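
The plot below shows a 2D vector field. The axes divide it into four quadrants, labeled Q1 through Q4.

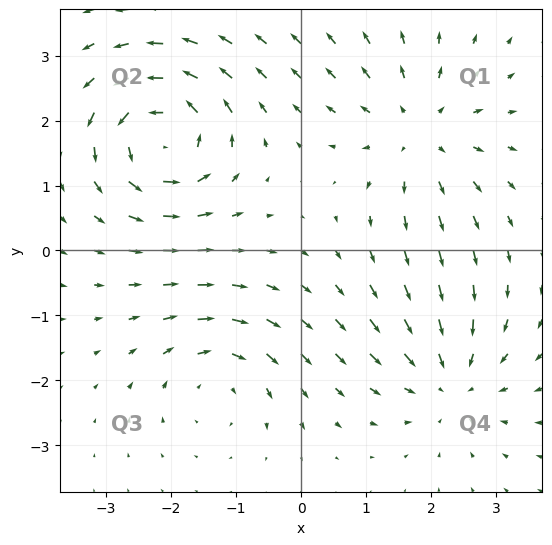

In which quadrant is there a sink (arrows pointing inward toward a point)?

Q4

The sink sits at approximately (2.3, -2.0), which lies in quadrant Q4. The divergence there is about -4, negative as expected for a sink.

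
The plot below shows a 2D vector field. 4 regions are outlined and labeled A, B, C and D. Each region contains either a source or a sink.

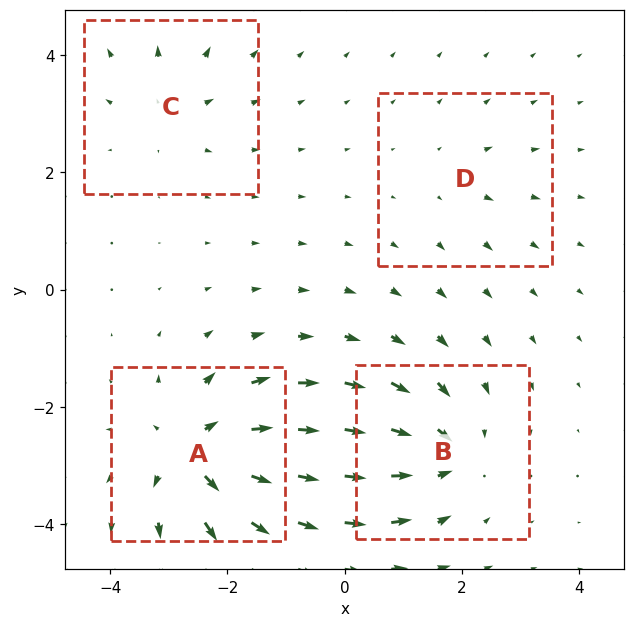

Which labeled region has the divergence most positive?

Divergence at each region's feature centre — A: about +8, B: about -6, C: about +4, D: about +2. Region A is most positive.

A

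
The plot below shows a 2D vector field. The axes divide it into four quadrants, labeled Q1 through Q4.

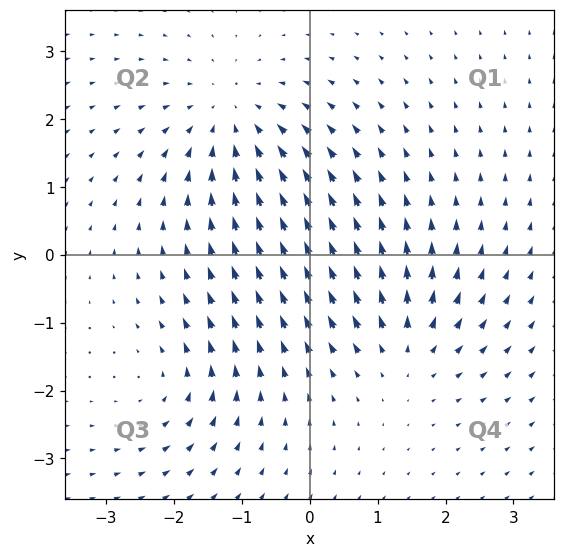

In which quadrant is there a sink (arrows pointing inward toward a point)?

Q2

The sink sits at approximately (-1.2, 2.0), which lies in quadrant Q2. The divergence there is about -4, negative as expected for a sink.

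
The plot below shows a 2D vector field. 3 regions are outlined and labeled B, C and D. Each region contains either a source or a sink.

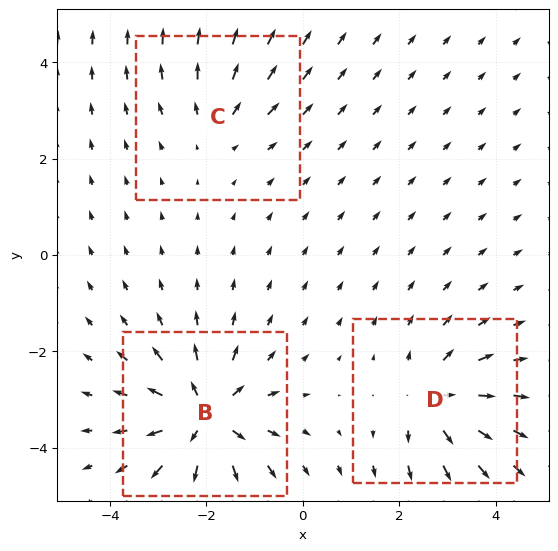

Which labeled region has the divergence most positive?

B

Divergence at each region's feature centre — B: about +6, C: about +2, D: about +4. Region B is most positive.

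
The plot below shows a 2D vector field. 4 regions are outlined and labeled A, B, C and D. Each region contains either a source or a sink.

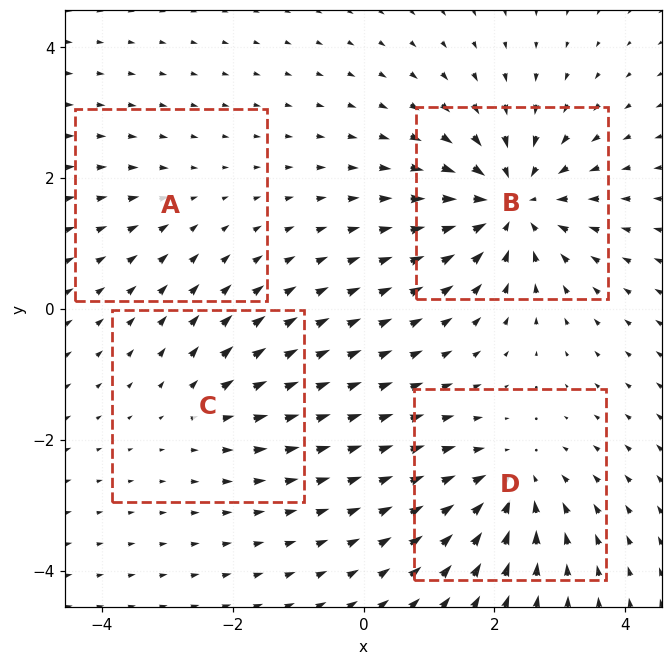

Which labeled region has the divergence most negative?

B

Divergence at each region's feature centre — A: about -2, B: about -8, C: about +3, D: about -5. Region B is most negative.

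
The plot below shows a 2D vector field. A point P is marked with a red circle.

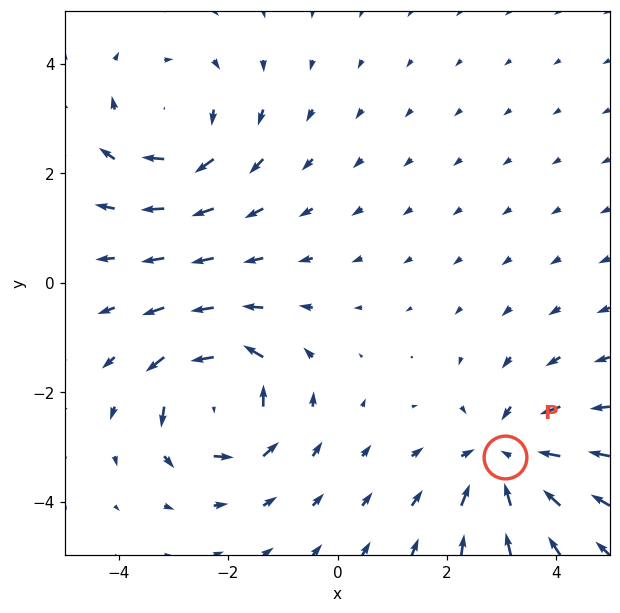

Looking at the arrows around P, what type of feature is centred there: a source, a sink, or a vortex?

sink

At P (3.1, -3.2) the arrows converge inward. Divergence about -4, curl ≈0 — negative divergence with near-zero curl is a sink.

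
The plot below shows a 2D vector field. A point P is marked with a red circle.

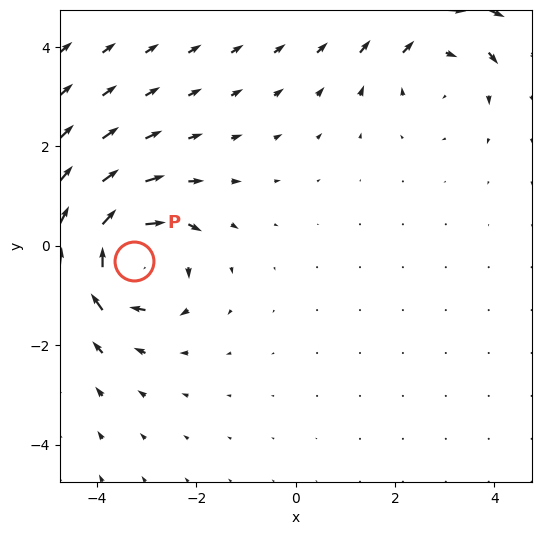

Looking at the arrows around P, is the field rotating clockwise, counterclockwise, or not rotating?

Near P at (-3.2, -0.3) the arrows circulate clockwise. The curl (z-component) there is about -5; negative curl means clockwise rotation.

clockwise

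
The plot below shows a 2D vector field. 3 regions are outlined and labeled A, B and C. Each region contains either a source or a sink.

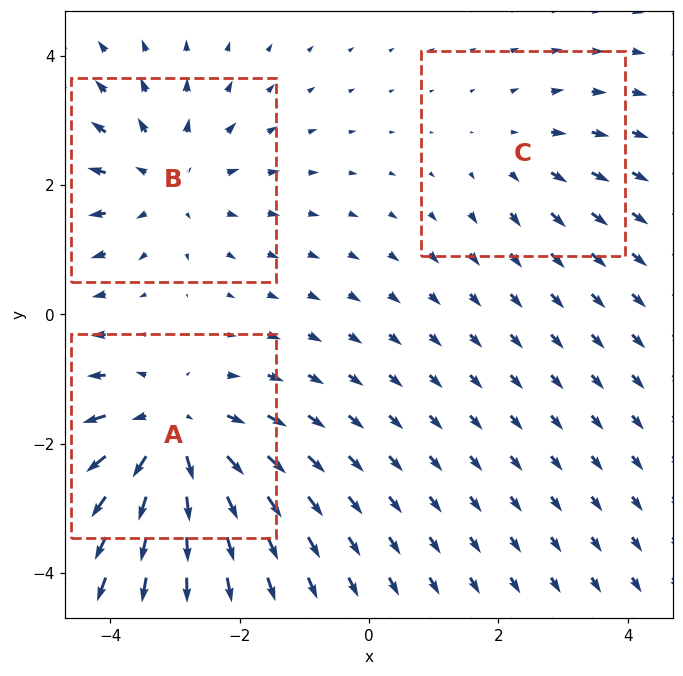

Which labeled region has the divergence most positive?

A

Divergence at each region's feature centre — A: about +4, B: about +3, C: about +2. Region A is most positive.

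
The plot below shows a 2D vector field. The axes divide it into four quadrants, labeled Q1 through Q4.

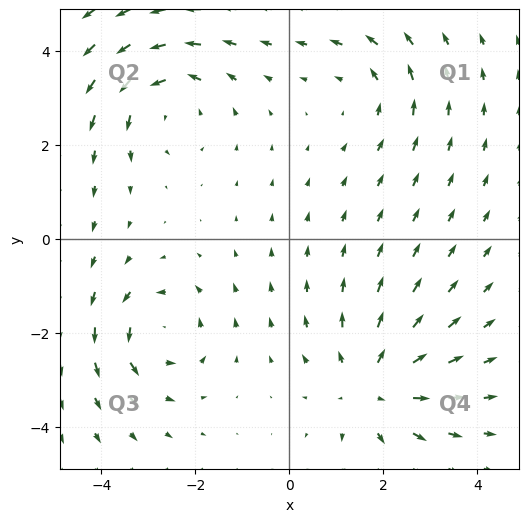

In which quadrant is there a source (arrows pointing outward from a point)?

The source sits at approximately (1.8, -3.1), which lies in quadrant Q4. The divergence there is about +4, positive as expected for a source.

Q4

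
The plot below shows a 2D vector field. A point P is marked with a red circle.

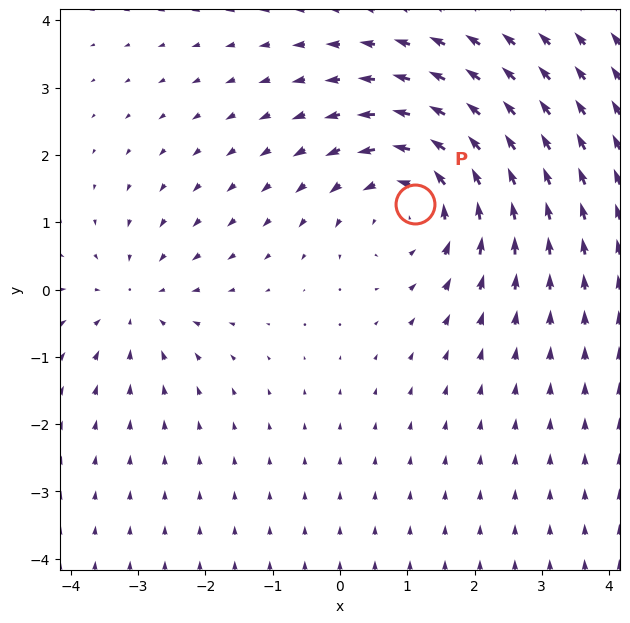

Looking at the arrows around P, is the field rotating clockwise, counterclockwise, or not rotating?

counterclockwise

Near P at (1.1, 1.3) the arrows circulate counterclockwise. The curl (z-component) there is about +4; positive curl means counterclockwise rotation.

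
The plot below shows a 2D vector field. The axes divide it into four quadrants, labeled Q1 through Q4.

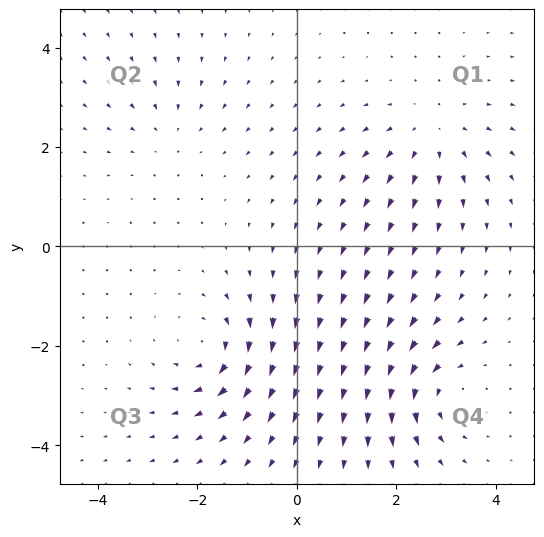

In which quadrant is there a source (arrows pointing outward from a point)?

Q1

The source sits at approximately (2.7, 2.3), which lies in quadrant Q1. The divergence there is about +4, positive as expected for a source.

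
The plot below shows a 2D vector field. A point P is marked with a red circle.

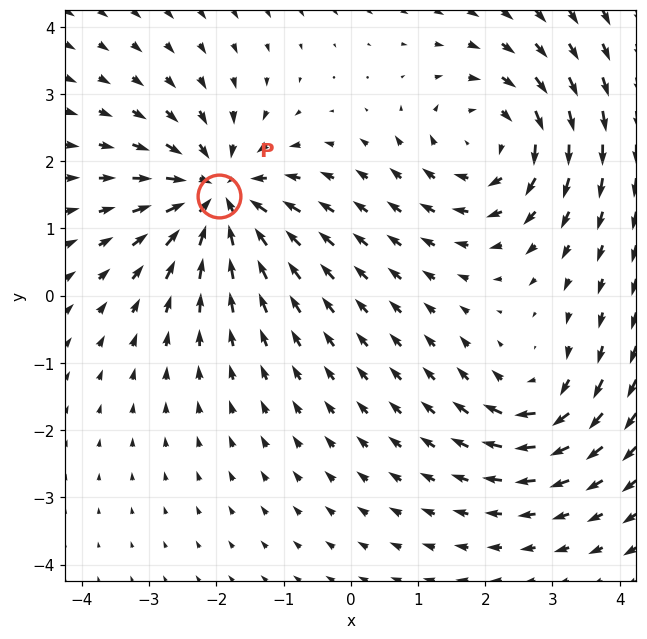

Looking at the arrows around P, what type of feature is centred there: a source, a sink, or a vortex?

sink

At P (-2.0, 1.5) the arrows converge inward. Divergence about -6, curl ≈0 — negative divergence with near-zero curl is a sink.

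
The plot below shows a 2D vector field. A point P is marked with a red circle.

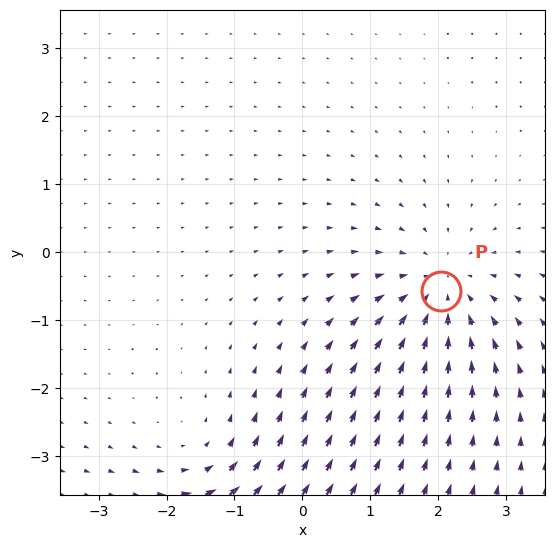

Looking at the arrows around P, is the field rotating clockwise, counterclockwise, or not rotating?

Near P at (2.0, -0.6) the arrows show no circulation. The curl there is ≈0.

not rotating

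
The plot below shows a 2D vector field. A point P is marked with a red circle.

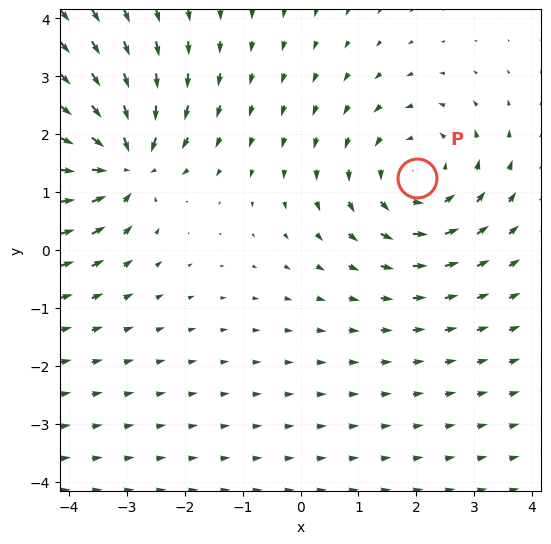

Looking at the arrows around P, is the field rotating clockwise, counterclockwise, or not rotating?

counterclockwise

Near P at (2.0, 1.2) the arrows circulate counterclockwise. The curl (z-component) there is about +2; positive curl means counterclockwise rotation.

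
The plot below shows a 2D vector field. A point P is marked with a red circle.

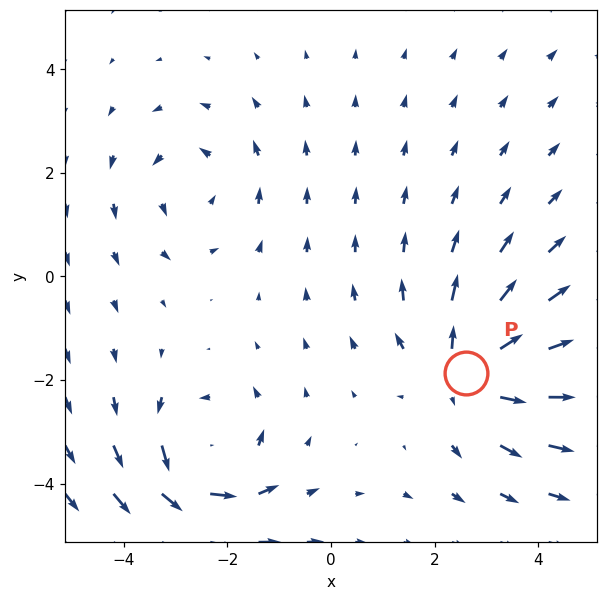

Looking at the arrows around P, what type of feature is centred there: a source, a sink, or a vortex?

At P (2.6, -1.9) the arrows spread outward. Divergence about +5, curl ≈0 — positive divergence with near-zero curl is a source.

source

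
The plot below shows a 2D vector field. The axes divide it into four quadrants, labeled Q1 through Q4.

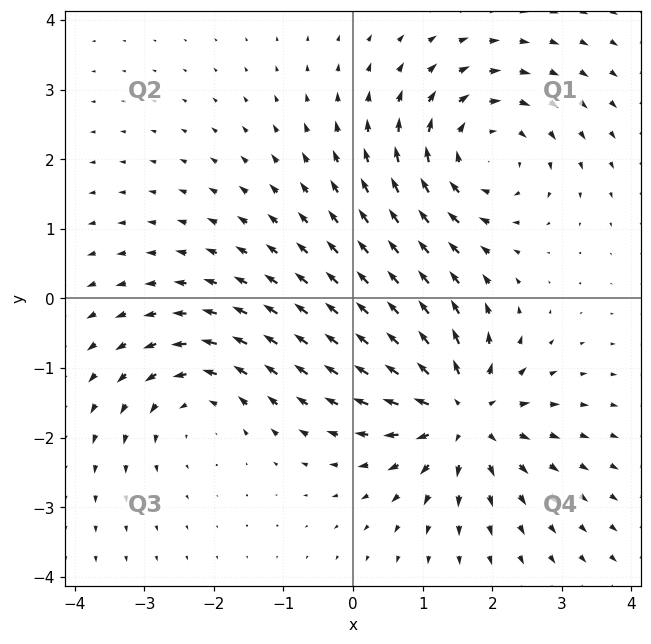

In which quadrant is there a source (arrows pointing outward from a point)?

The source sits at approximately (1.6, -1.7), which lies in quadrant Q4. The divergence there is about +6, positive as expected for a source.

Q4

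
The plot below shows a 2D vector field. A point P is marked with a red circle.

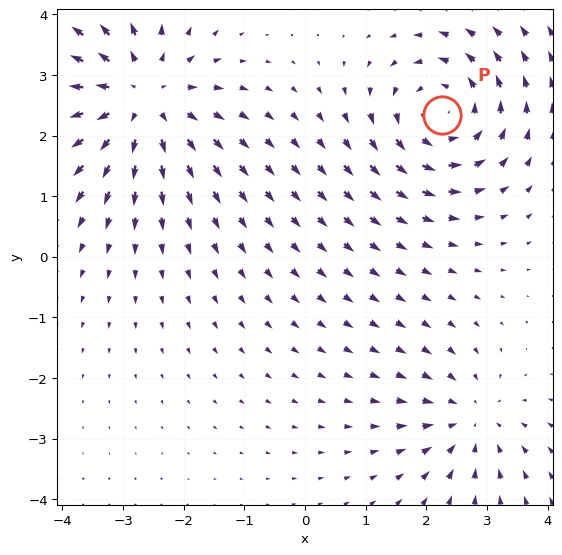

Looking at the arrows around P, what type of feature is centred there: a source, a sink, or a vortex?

vortex

At P (2.3, 2.3) the arrows circulate counterclockwise. Divergence ≈0, curl about +4 — near-zero divergence with nonzero curl is a vortex.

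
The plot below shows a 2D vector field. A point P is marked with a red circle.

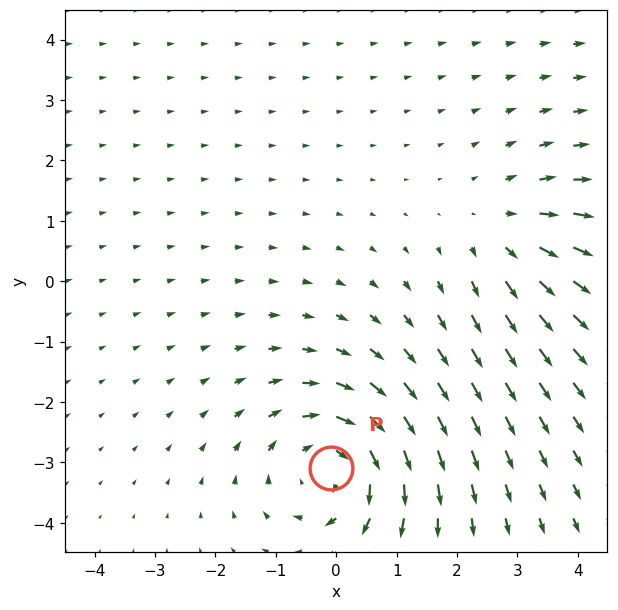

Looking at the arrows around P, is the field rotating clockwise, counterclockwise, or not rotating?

Near P at (-0.1, -3.1) the arrows circulate clockwise. The curl (z-component) there is about -4; negative curl means clockwise rotation.

clockwise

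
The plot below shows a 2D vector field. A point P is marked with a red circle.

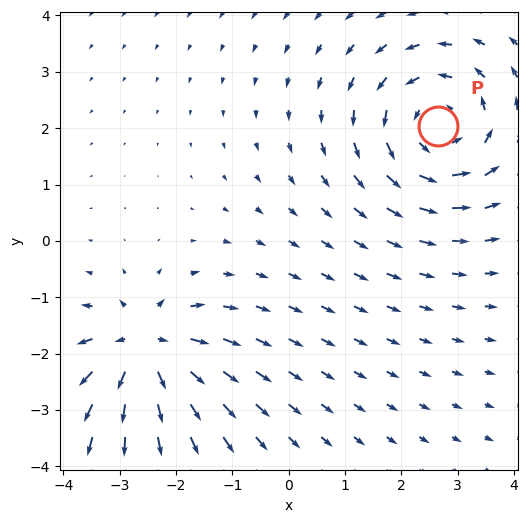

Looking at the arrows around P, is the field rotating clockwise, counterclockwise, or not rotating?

Near P at (2.7, 2.0) the arrows circulate counterclockwise. The curl (z-component) there is about +4; positive curl means counterclockwise rotation.

counterclockwise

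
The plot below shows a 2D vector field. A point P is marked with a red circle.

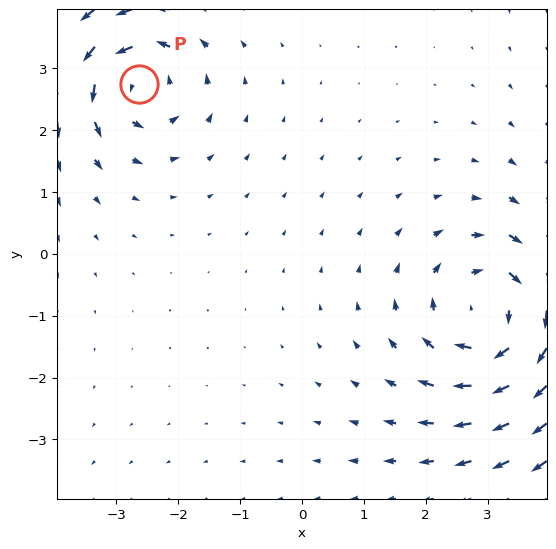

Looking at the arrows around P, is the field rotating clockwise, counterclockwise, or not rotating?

Near P at (-2.6, 2.8) the arrows circulate counterclockwise. The curl (z-component) there is about +4; positive curl means counterclockwise rotation.

counterclockwise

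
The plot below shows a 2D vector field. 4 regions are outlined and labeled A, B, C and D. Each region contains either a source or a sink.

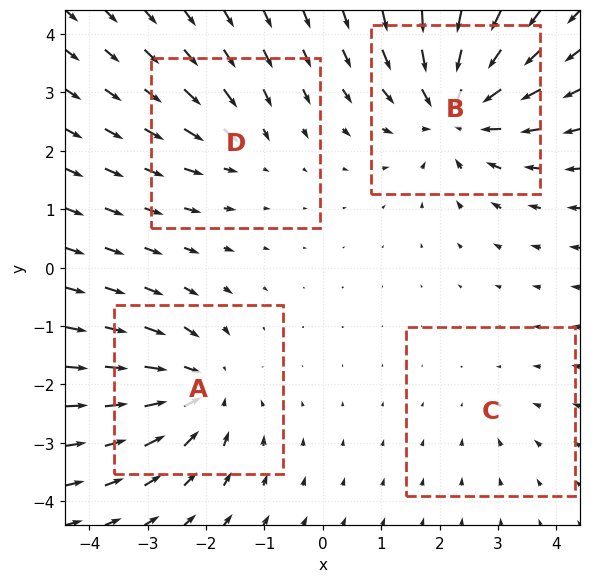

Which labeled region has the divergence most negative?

B

Divergence at each region's feature centre — A: about -5, B: about -7, C: about -2, D: about -3. Region B is most negative.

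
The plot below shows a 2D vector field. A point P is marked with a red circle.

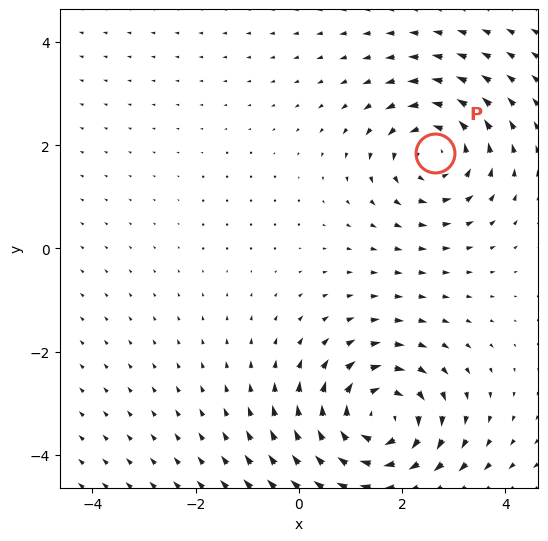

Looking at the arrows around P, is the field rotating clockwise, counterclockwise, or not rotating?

counterclockwise

Near P at (2.6, 1.8) the arrows circulate counterclockwise. The curl (z-component) there is about +4; positive curl means counterclockwise rotation.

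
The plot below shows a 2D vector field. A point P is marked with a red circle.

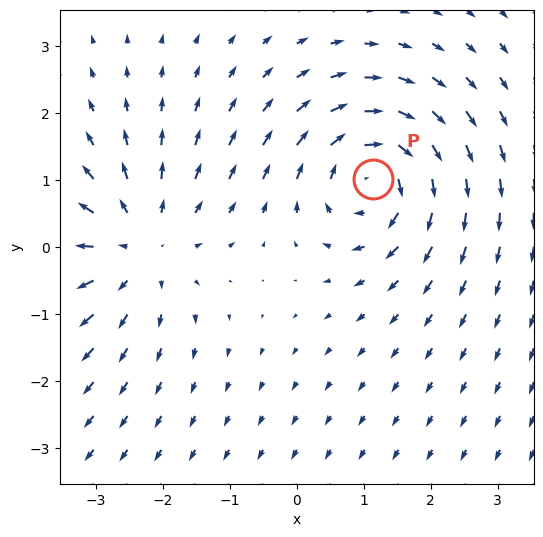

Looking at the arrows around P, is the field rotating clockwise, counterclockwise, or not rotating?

Near P at (1.1, 1.0) the arrows circulate clockwise. The curl (z-component) there is about -6; negative curl means clockwise rotation.

clockwise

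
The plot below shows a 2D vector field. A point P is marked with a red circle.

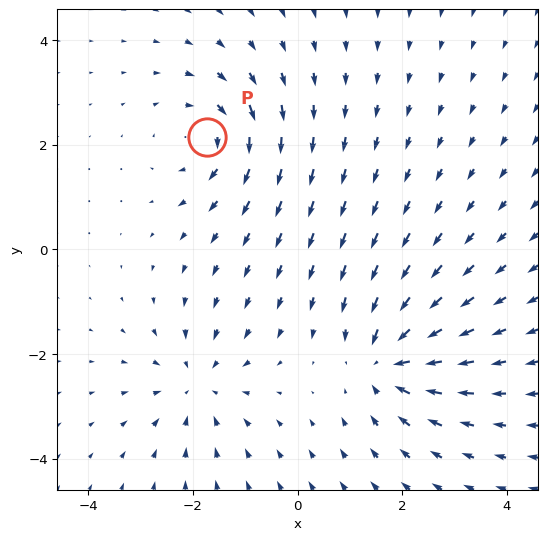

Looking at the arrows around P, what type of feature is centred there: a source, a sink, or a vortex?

At P (-1.7, 2.2) the arrows circulate clockwise. Divergence ≈0, curl about -5 — near-zero divergence with nonzero curl is a vortex.

vortex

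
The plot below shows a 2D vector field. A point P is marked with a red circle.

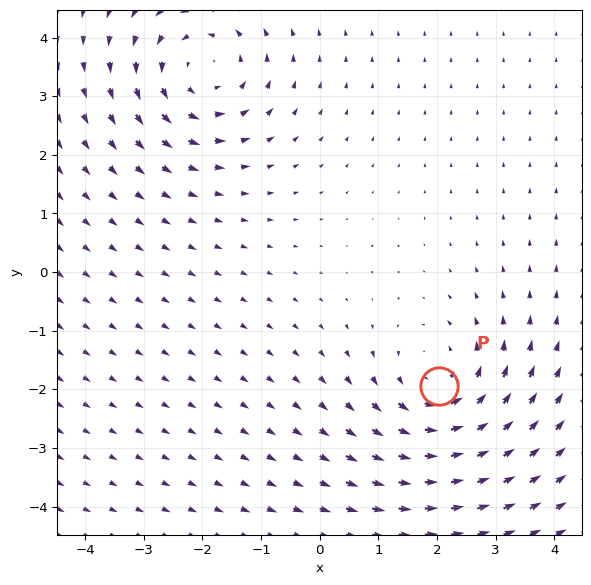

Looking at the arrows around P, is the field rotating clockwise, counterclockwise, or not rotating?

counterclockwise

Near P at (2.0, -1.9) the arrows circulate counterclockwise. The curl (z-component) there is about +4; positive curl means counterclockwise rotation.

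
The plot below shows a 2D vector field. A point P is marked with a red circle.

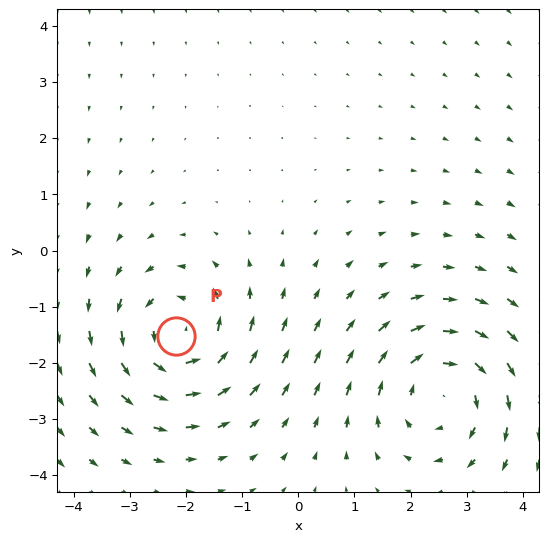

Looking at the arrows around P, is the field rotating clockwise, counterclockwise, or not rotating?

Near P at (-2.2, -1.5) the arrows circulate counterclockwise. The curl (z-component) there is about +5; positive curl means counterclockwise rotation.

counterclockwise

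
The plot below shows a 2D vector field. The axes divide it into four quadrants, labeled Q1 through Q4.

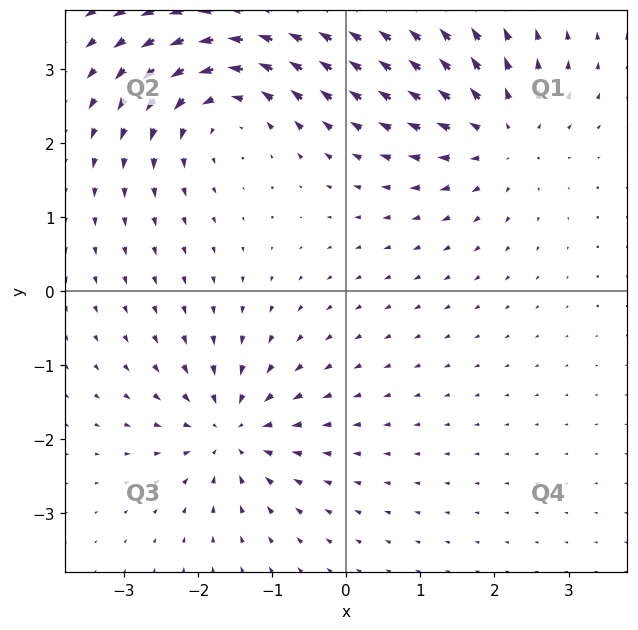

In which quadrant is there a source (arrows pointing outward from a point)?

Q1

The source sits at approximately (2.1, 2.1), which lies in quadrant Q1. The divergence there is about +5, positive as expected for a source.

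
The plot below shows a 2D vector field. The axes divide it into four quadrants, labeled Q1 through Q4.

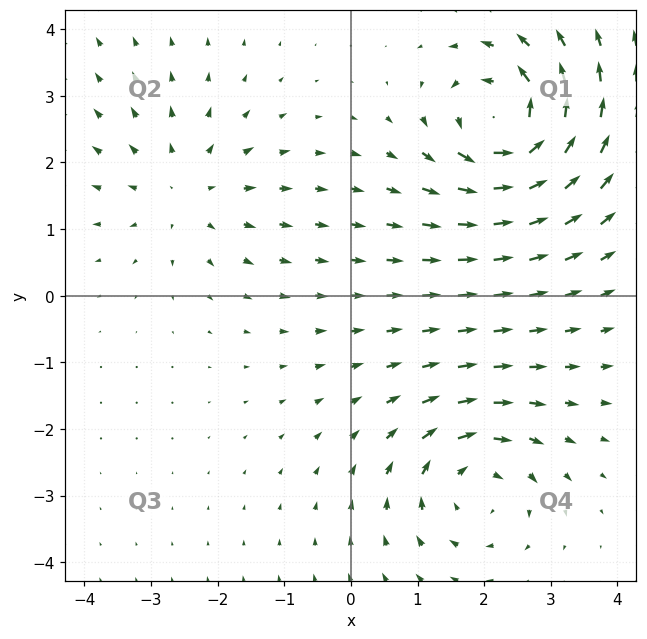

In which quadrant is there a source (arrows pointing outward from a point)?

The source sits at approximately (-2.5, 1.6), which lies in quadrant Q2. The divergence there is about +3, positive as expected for a source.

Q2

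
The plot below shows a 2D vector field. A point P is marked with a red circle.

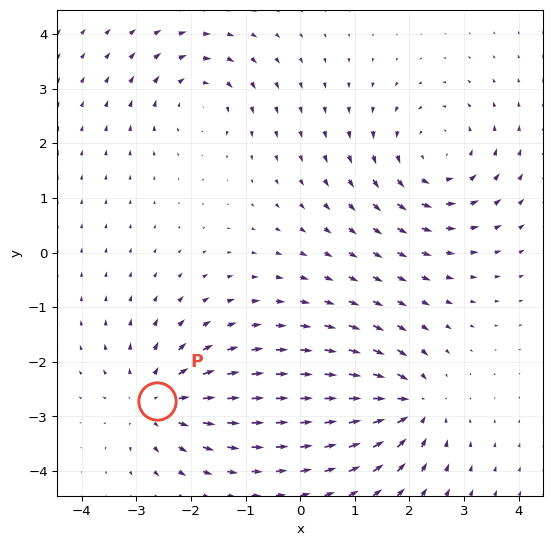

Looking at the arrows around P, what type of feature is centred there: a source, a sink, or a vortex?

source

At P (-2.6, -2.7) the arrows spread outward. Divergence about +4, curl ≈0 — positive divergence with near-zero curl is a source.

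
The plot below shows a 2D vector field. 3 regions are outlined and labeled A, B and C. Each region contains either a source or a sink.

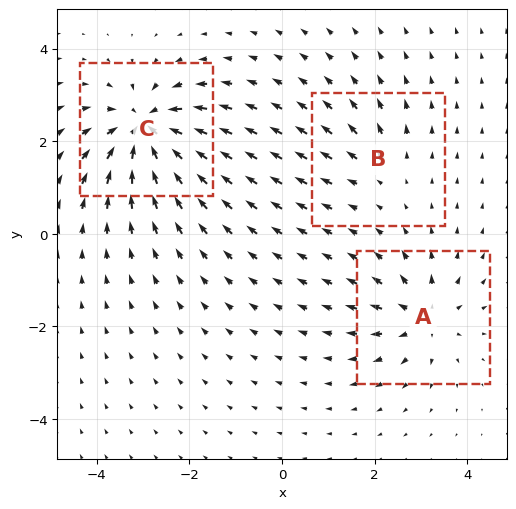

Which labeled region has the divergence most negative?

C

Divergence at each region's feature centre — A: about +4, B: about +2, C: about -6. Region C is most negative.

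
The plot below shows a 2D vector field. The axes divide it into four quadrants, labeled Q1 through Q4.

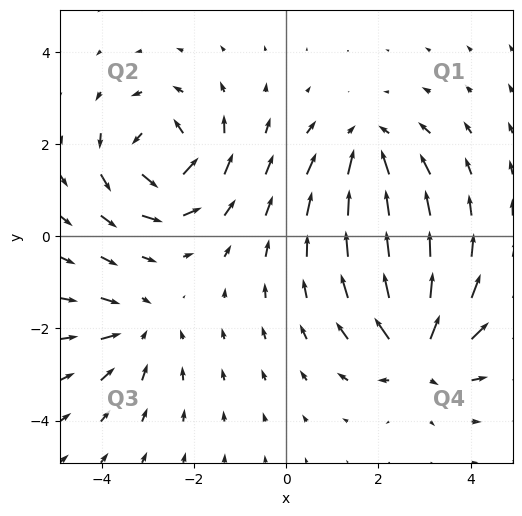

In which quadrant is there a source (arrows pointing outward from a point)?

The source sits at approximately (2.9, -2.5), which lies in quadrant Q4. The divergence there is about +6, positive as expected for a source.

Q4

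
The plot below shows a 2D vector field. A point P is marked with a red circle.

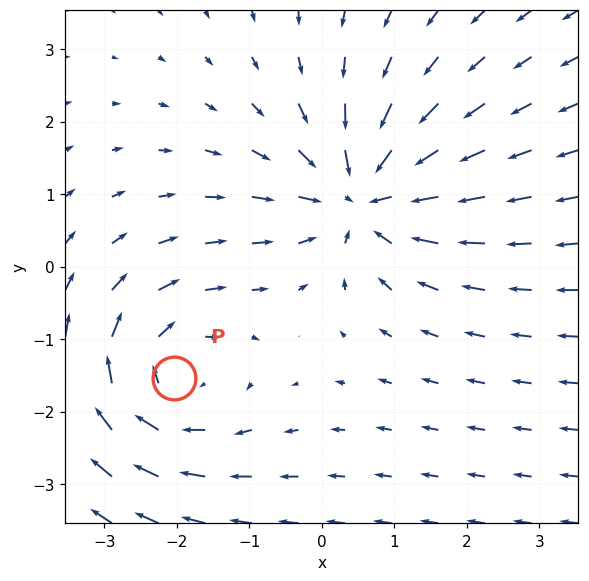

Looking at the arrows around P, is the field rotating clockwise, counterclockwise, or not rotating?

Near P at (-2.0, -1.5) the arrows circulate clockwise. The curl (z-component) there is about -4; negative curl means clockwise rotation.

clockwise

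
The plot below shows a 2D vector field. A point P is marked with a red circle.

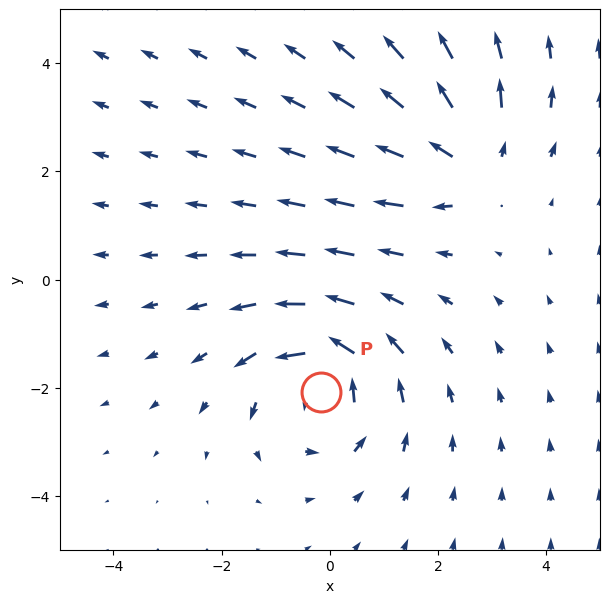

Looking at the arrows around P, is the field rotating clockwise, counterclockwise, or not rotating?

Near P at (-0.2, -2.1) the arrows circulate counterclockwise. The curl (z-component) there is about +5; positive curl means counterclockwise rotation.

counterclockwise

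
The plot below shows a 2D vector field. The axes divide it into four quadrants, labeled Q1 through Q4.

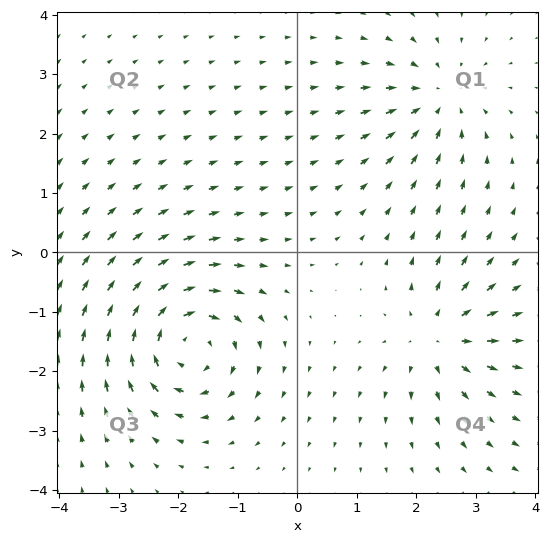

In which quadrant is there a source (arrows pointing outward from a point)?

Q4

The source sits at approximately (2.4, -1.4), which lies in quadrant Q4. The divergence there is about +4, positive as expected for a source.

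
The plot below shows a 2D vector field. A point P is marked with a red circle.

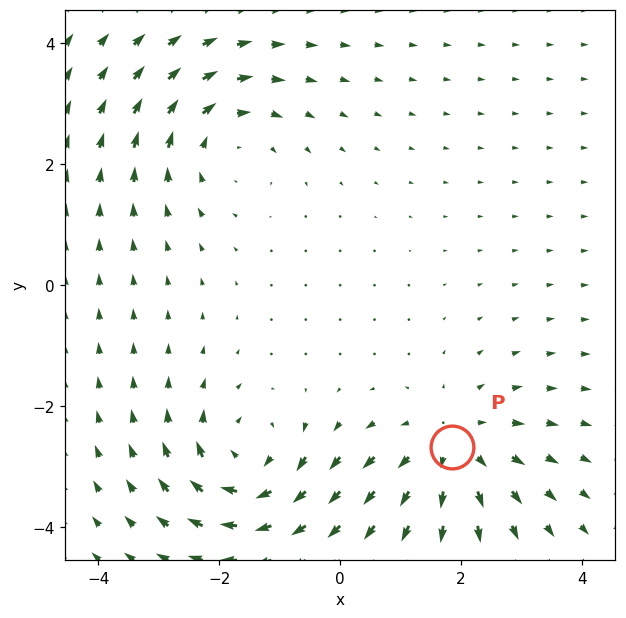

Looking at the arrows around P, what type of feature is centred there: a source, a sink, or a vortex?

source

At P (1.8, -2.7) the arrows spread outward. Divergence about +3, curl ≈0 — positive divergence with near-zero curl is a source.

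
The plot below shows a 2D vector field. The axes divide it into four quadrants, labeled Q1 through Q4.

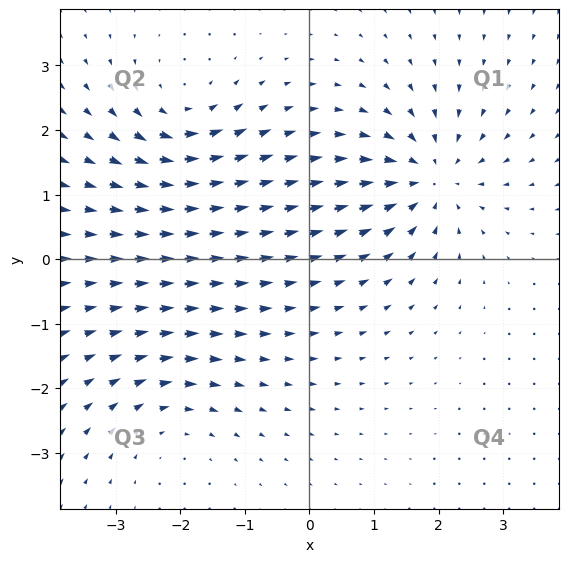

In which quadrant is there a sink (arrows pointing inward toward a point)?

Q1

The sink sits at approximately (1.9, 1.2), which lies in quadrant Q1. The divergence there is about -5, negative as expected for a sink.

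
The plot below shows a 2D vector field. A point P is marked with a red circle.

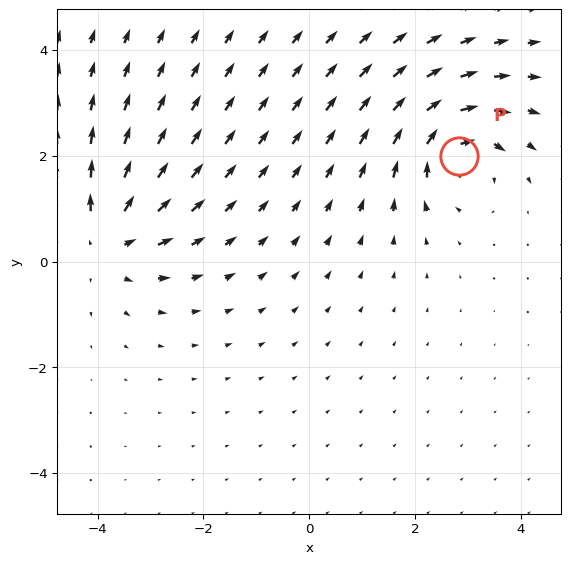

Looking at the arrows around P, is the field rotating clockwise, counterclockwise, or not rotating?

clockwise

Near P at (2.8, 2.0) the arrows circulate clockwise. The curl (z-component) there is about -5; negative curl means clockwise rotation.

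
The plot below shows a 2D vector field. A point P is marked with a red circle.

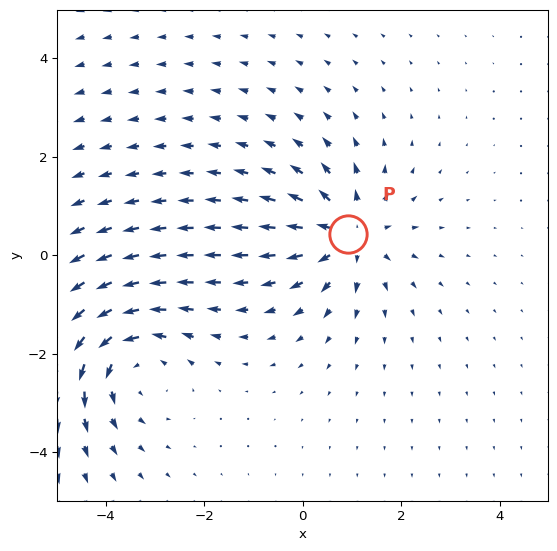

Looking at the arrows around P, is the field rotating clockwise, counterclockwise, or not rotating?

Near P at (0.9, 0.4) the arrows show no circulation. The curl there is ≈0.

not rotating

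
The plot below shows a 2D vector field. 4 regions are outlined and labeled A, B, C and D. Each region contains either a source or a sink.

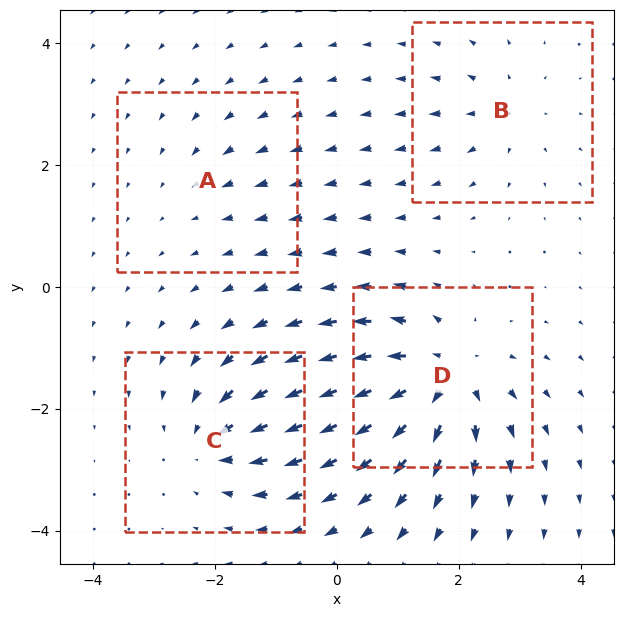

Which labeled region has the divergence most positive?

D

Divergence at each region's feature centre — A: about -2, B: about +4, C: about -5, D: about +7. Region D is most positive.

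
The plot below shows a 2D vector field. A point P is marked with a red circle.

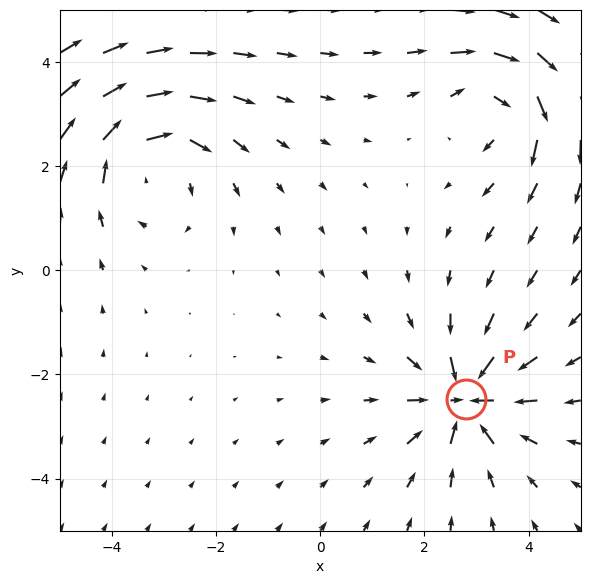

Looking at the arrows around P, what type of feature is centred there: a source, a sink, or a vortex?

At P (2.8, -2.5) the arrows converge inward. Divergence about -5, curl ≈0 — negative divergence with near-zero curl is a sink.

sink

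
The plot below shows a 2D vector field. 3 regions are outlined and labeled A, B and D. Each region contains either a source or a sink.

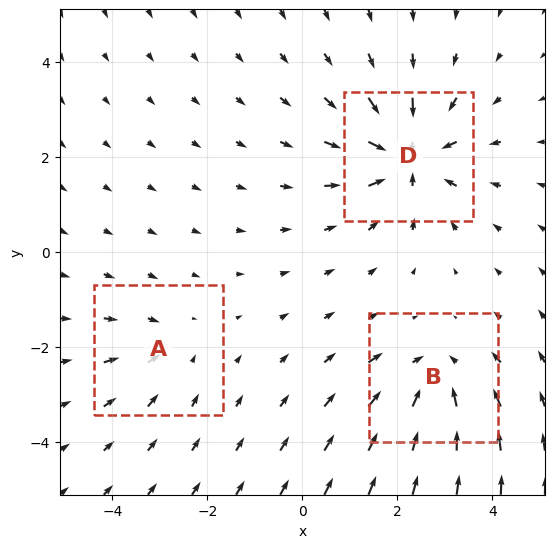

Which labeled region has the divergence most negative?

Divergence at each region's feature centre — A: about -2, B: about -4, D: about -5. Region D is most negative.

D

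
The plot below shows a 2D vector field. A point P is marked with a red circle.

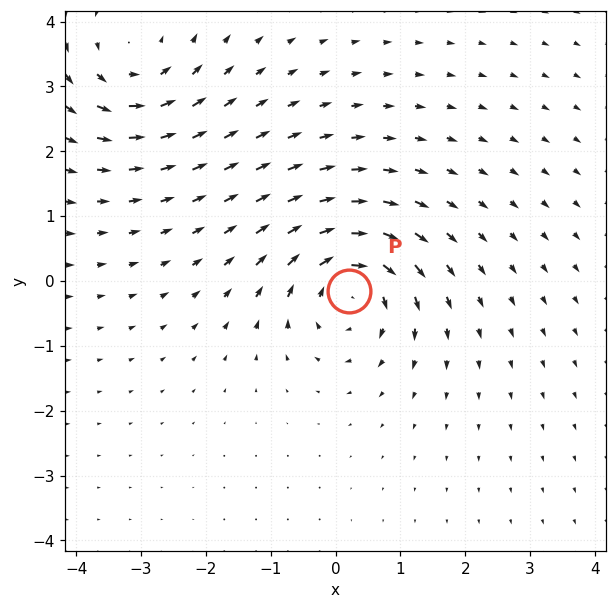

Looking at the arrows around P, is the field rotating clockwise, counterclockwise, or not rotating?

clockwise

Near P at (0.2, -0.2) the arrows circulate clockwise. The curl (z-component) there is about -6; negative curl means clockwise rotation.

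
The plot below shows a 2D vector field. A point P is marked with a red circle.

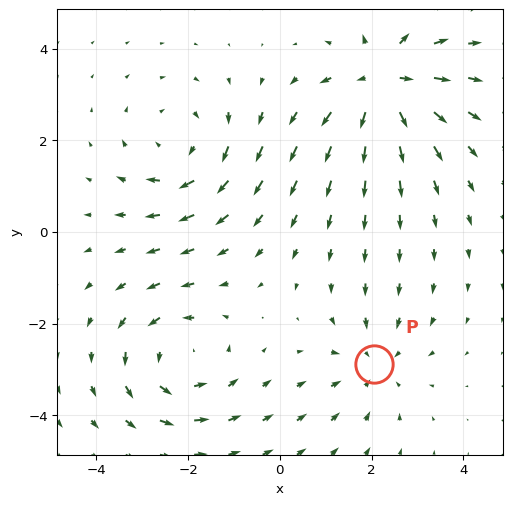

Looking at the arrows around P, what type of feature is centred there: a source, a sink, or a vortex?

At P (2.1, -2.9) the arrows converge inward. Divergence about -3, curl ≈0 — negative divergence with near-zero curl is a sink.

sink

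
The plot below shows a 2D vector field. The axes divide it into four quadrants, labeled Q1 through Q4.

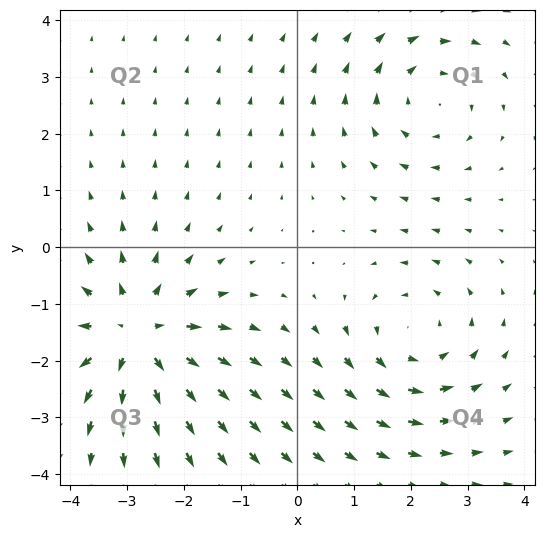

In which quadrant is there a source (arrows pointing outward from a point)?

Q3

The source sits at approximately (-2.8, -1.6), which lies in quadrant Q3. The divergence there is about +4, positive as expected for a source.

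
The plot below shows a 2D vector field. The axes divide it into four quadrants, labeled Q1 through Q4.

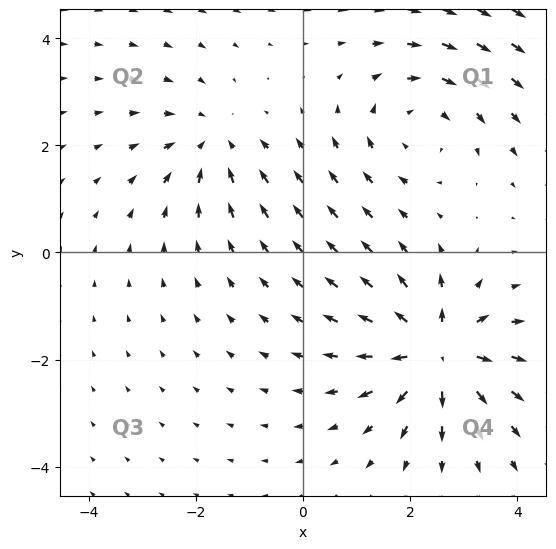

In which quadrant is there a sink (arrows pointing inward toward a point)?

The sink sits at approximately (-1.7, 2.0), which lies in quadrant Q2. The divergence there is about -3, negative as expected for a sink.

Q2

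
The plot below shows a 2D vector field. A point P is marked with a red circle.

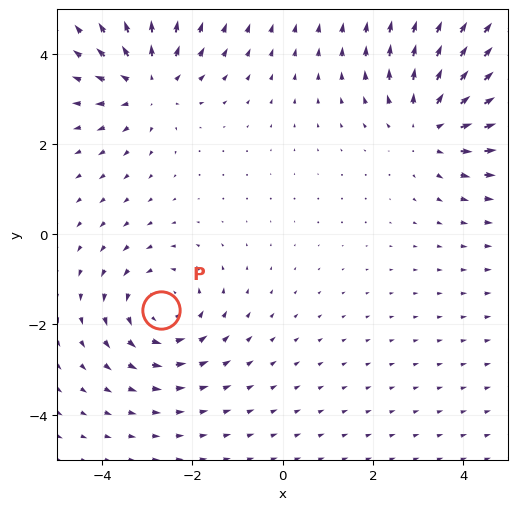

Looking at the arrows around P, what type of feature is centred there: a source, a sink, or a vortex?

vortex

At P (-2.7, -1.7) the arrows circulate counterclockwise. Divergence ≈0, curl about +3 — near-zero divergence with nonzero curl is a vortex.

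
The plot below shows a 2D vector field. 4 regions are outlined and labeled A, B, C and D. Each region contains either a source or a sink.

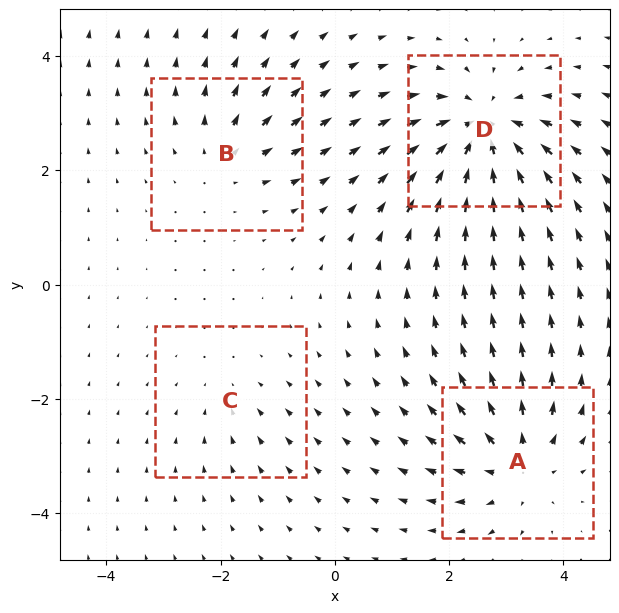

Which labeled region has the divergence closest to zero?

Divergence at each region's feature centre — A: about +5, B: about +3, C: about -2, D: about -7. Region C is closest to zero.

C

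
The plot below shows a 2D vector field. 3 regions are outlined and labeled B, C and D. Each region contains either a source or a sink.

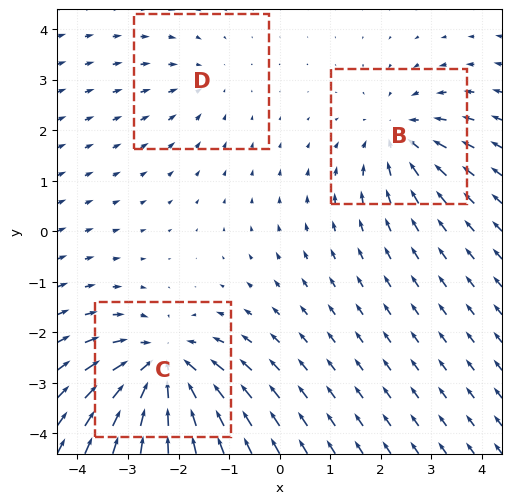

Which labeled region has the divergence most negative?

Divergence at each region's feature centre — B: about -3, C: about -5, D: about -2. Region C is most negative.

C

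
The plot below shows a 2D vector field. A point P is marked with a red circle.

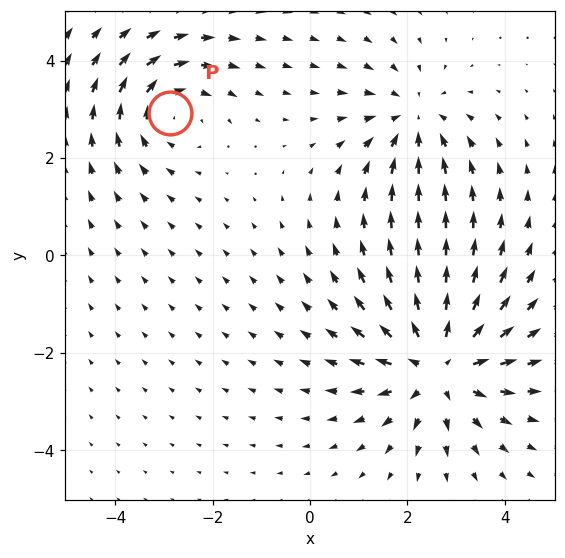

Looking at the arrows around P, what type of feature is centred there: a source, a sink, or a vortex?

At P (-2.9, 2.9) the arrows circulate clockwise. Divergence ≈0, curl about -3 — near-zero divergence with nonzero curl is a vortex.

vortex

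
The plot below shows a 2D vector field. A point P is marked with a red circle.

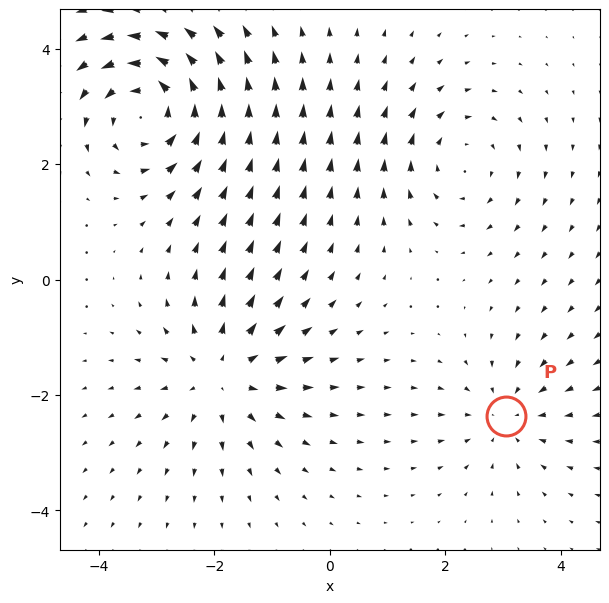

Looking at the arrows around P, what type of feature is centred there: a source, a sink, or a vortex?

sink

At P (3.1, -2.4) the arrows converge inward. Divergence about -3, curl ≈0 — negative divergence with near-zero curl is a sink.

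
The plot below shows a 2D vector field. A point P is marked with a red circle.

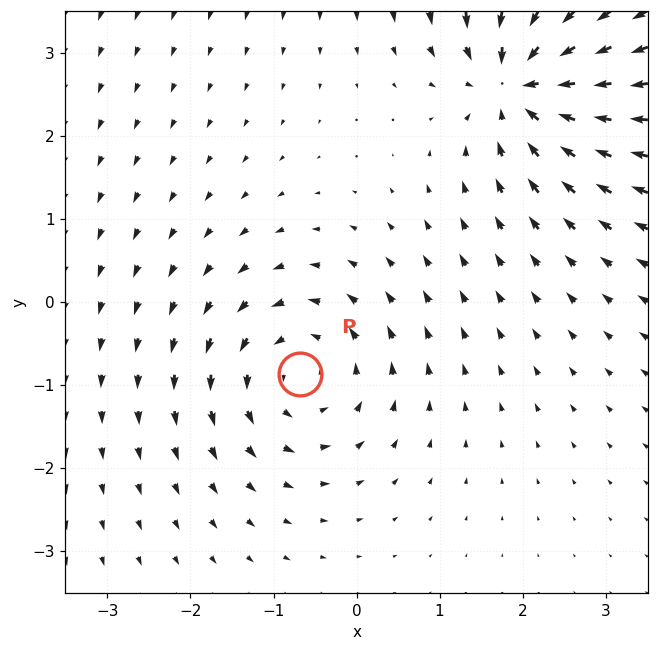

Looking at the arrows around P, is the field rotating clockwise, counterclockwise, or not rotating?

Near P at (-0.7, -0.9) the arrows circulate counterclockwise. The curl (z-component) there is about +4; positive curl means counterclockwise rotation.

counterclockwise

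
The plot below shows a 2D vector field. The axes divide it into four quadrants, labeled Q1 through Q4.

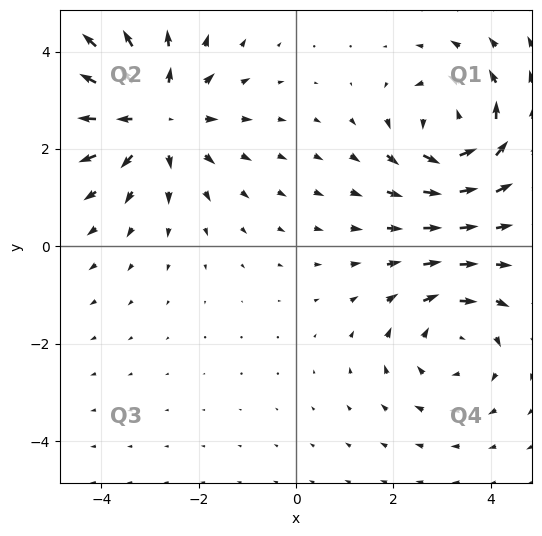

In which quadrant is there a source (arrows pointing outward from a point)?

Q2

The source sits at approximately (-2.9, 2.7), which lies in quadrant Q2. The divergence there is about +3, positive as expected for a source.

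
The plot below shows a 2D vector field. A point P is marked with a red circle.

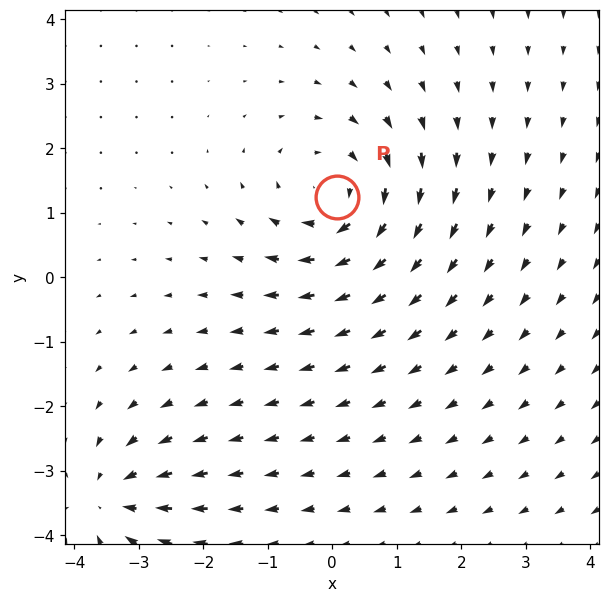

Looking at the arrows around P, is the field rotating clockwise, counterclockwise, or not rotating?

clockwise

Near P at (0.1, 1.2) the arrows circulate clockwise. The curl (z-component) there is about -4; negative curl means clockwise rotation.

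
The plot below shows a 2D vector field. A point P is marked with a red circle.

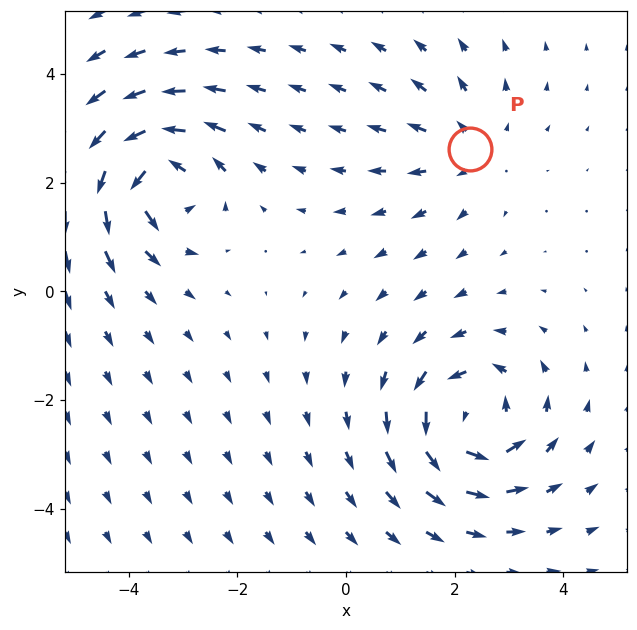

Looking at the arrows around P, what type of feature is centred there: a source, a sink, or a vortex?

source

At P (2.3, 2.6) the arrows spread outward. Divergence about +3, curl ≈0 — positive divergence with near-zero curl is a source.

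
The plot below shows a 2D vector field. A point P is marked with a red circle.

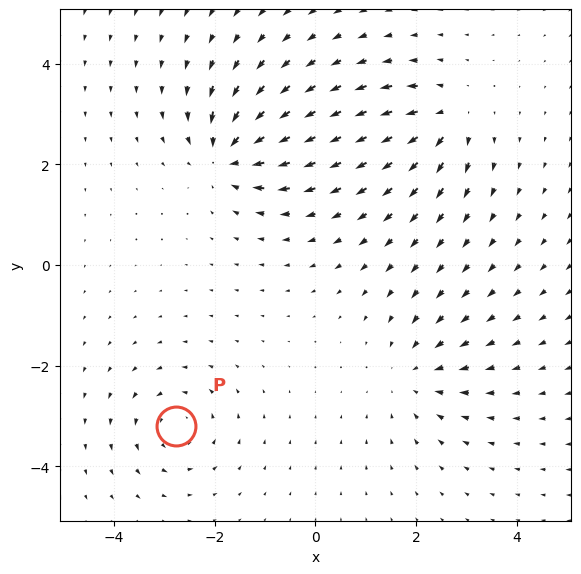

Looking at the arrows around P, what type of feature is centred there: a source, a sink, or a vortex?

At P (-2.8, -3.2) the arrows circulate counterclockwise. Divergence ≈0, curl about +4 — near-zero divergence with nonzero curl is a vortex.

vortex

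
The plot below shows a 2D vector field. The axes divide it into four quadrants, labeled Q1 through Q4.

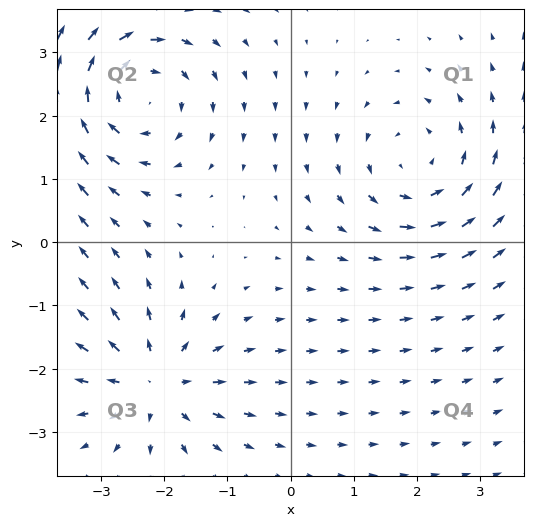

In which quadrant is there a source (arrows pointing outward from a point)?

The source sits at approximately (-2.1, -2.2), which lies in quadrant Q3. The divergence there is about +5, positive as expected for a source.

Q3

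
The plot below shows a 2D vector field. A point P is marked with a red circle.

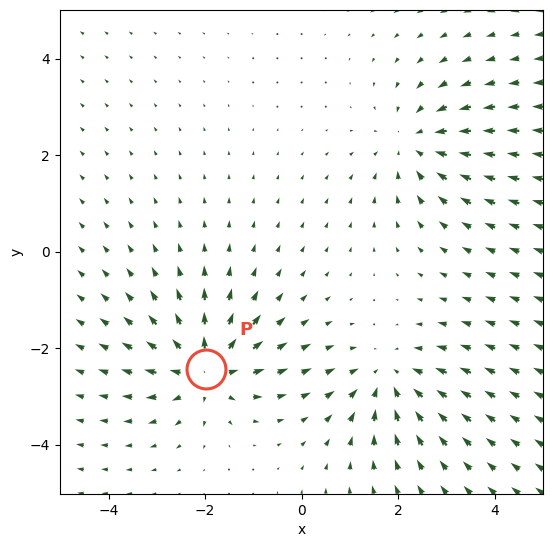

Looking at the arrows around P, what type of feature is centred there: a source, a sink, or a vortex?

At P (-2.0, -2.4) the arrows spread outward. Divergence about +5, curl ≈0 — positive divergence with near-zero curl is a source.

source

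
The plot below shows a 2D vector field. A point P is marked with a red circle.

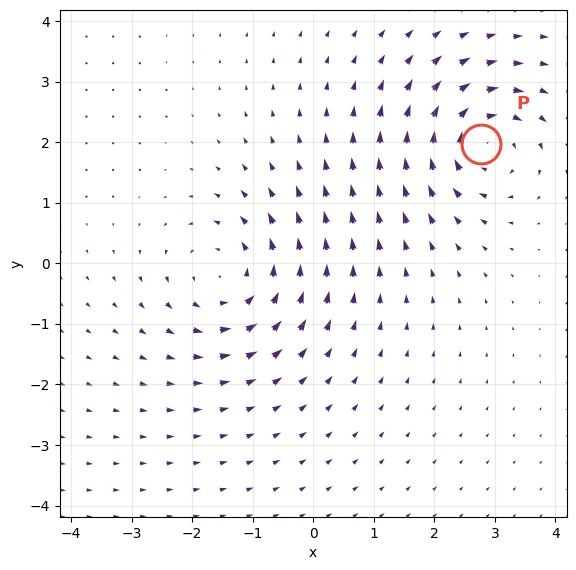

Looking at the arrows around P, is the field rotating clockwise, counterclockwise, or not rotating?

Near P at (2.8, 2.0) the arrows circulate clockwise. The curl (z-component) there is about -5; negative curl means clockwise rotation.

clockwise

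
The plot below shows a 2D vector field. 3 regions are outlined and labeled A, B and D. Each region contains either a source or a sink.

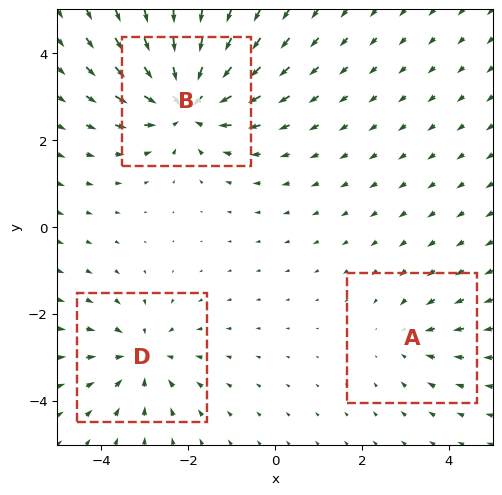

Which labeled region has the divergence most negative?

B

Divergence at each region's feature centre — A: about -2, B: about -5, D: about -3. Region B is most negative.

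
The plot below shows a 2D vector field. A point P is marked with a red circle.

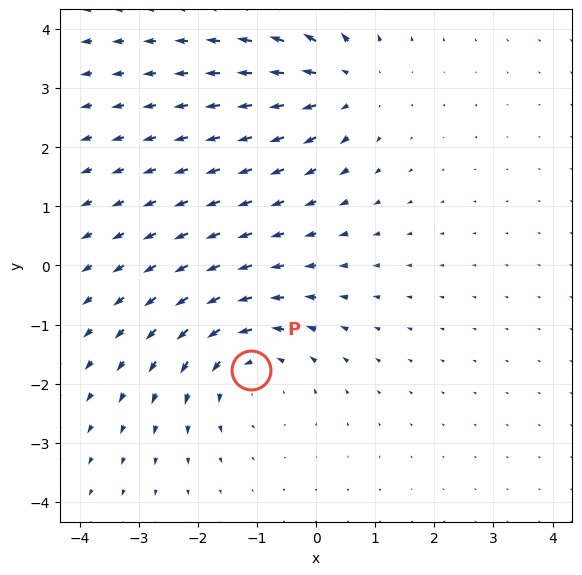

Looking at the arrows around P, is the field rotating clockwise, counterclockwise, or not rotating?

Near P at (-1.1, -1.8) the arrows circulate counterclockwise. The curl (z-component) there is about +4; positive curl means counterclockwise rotation.

counterclockwise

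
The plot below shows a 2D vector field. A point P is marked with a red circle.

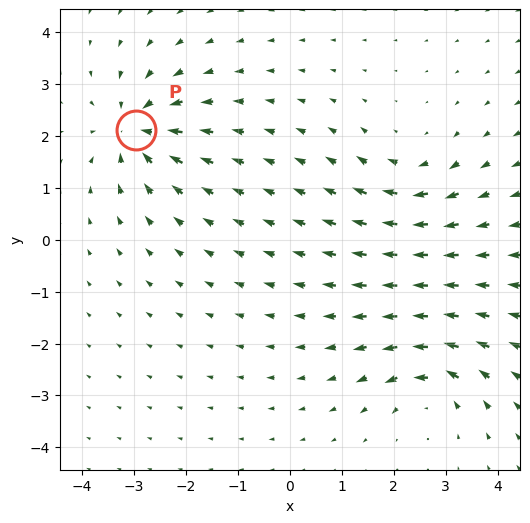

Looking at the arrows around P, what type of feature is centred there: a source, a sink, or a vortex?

sink

At P (-3.0, 2.1) the arrows converge inward. Divergence about -5, curl ≈0 — negative divergence with near-zero curl is a sink.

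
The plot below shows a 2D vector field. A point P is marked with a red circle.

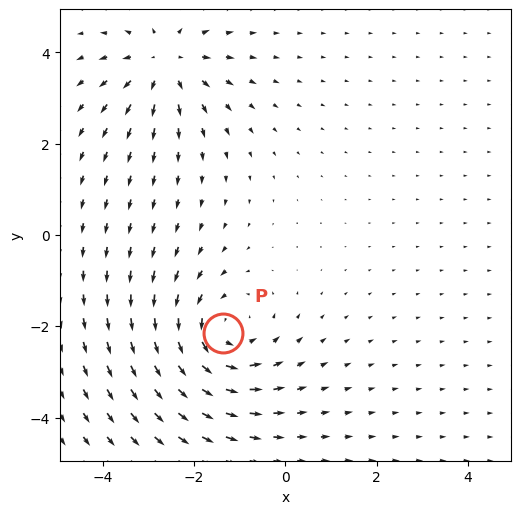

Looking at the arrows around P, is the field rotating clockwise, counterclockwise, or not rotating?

Near P at (-1.4, -2.1) the arrows circulate counterclockwise. The curl (z-component) there is about +3; positive curl means counterclockwise rotation.

counterclockwise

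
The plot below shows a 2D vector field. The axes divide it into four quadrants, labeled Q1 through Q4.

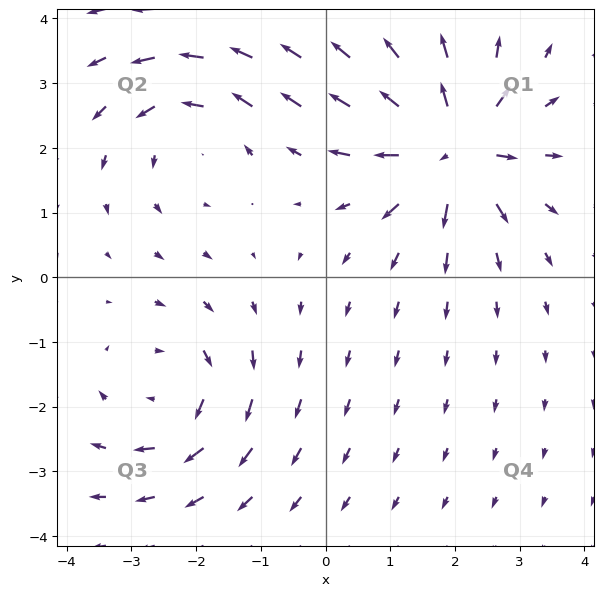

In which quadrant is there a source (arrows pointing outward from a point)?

The source sits at approximately (2.0, 2.0), which lies in quadrant Q1. The divergence there is about +6, positive as expected for a source.

Q1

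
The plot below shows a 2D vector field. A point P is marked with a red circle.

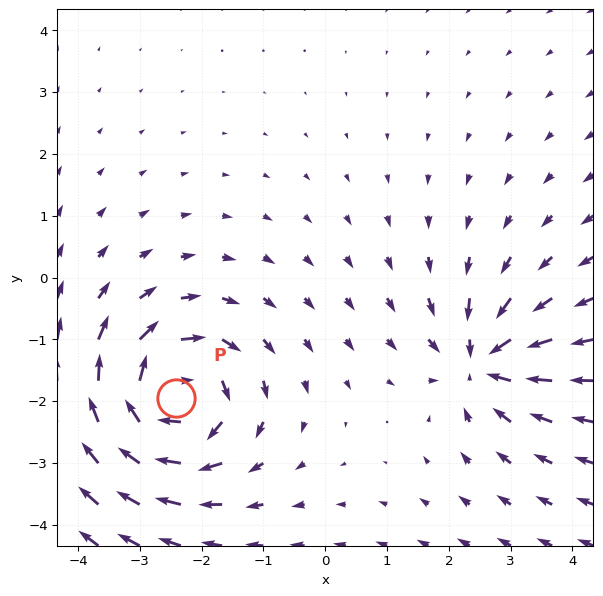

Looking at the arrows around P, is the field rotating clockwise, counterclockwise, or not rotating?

clockwise

Near P at (-2.4, -2.0) the arrows circulate clockwise. The curl (z-component) there is about -6; negative curl means clockwise rotation.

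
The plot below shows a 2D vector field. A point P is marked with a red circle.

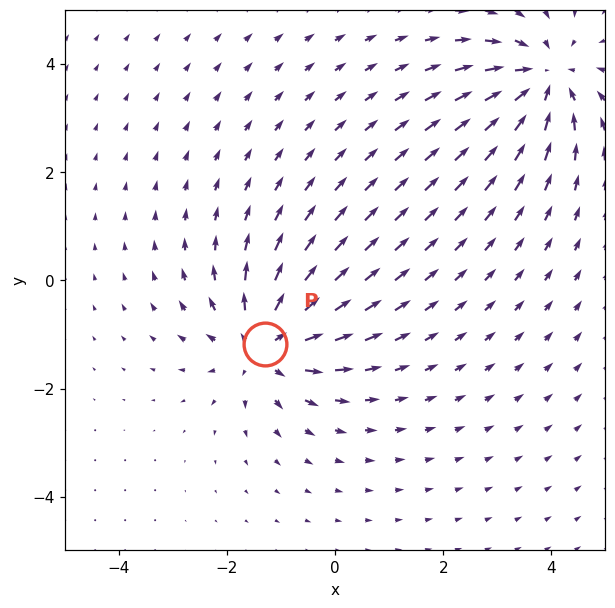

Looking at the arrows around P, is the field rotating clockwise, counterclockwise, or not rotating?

Near P at (-1.3, -1.2) the arrows show no circulation. The curl there is ≈0.

not rotating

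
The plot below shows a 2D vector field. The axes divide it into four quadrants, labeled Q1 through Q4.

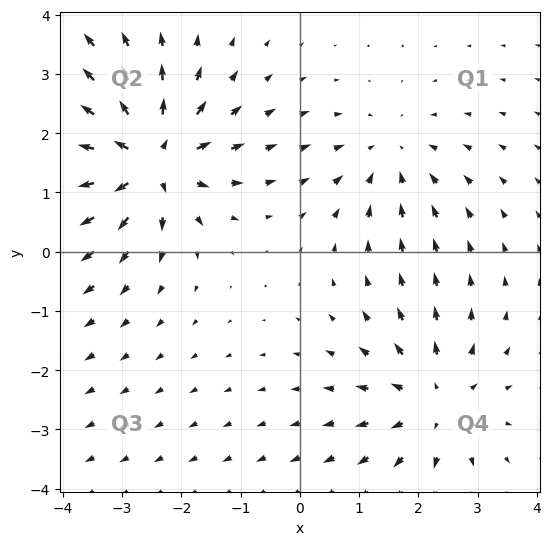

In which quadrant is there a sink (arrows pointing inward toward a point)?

Q1

The sink sits at approximately (1.5, 1.6), which lies in quadrant Q1. The divergence there is about -3, negative as expected for a sink.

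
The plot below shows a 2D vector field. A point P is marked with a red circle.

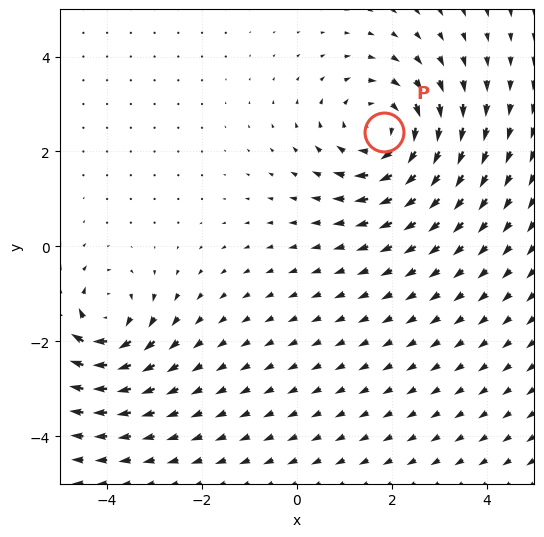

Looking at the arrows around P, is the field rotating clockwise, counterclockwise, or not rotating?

Near P at (1.8, 2.4) the arrows circulate clockwise. The curl (z-component) there is about -4; negative curl means clockwise rotation.

clockwise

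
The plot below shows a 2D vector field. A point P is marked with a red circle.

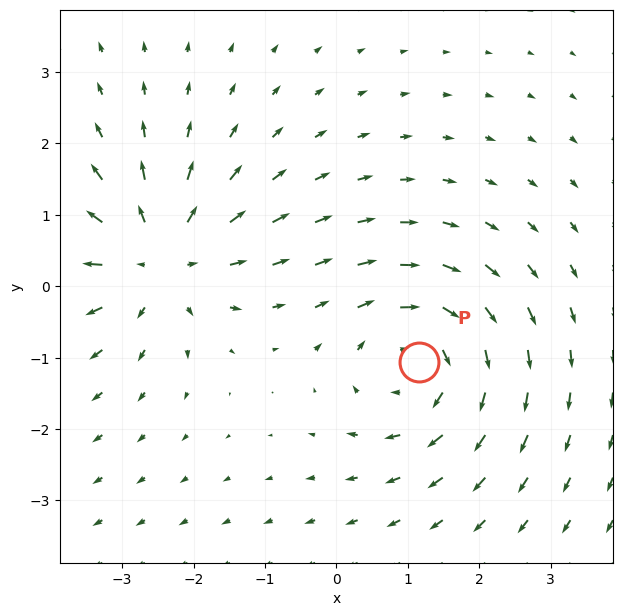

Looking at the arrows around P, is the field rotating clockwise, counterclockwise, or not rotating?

clockwise

Near P at (1.2, -1.1) the arrows circulate clockwise. The curl (z-component) there is about -4; negative curl means clockwise rotation.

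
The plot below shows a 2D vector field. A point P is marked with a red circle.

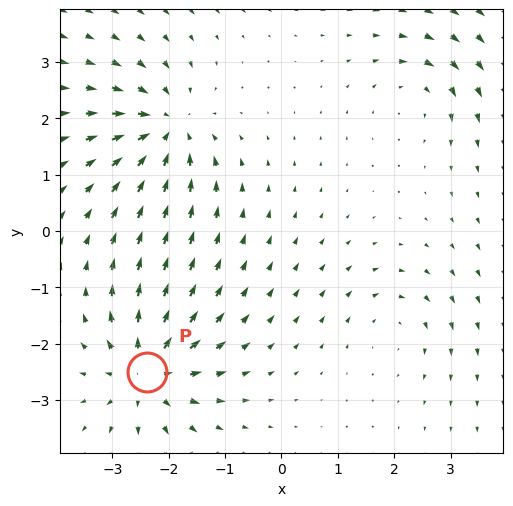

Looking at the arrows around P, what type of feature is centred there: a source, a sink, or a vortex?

At P (-2.4, -2.5) the arrows spread outward. Divergence about +6, curl ≈0 — positive divergence with near-zero curl is a source.

source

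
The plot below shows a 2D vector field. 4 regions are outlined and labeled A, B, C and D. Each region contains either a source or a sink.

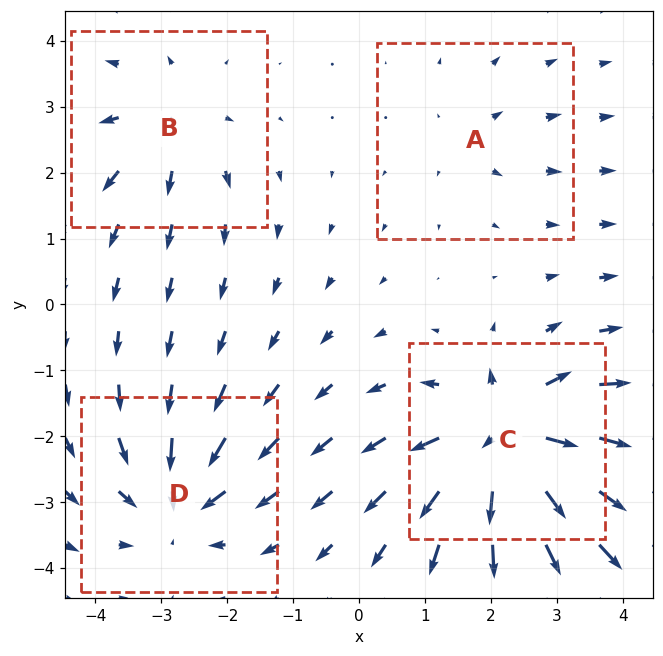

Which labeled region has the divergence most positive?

C

Divergence at each region's feature centre — A: about +2, B: about +4, C: about +9, D: about -6. Region C is most positive.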